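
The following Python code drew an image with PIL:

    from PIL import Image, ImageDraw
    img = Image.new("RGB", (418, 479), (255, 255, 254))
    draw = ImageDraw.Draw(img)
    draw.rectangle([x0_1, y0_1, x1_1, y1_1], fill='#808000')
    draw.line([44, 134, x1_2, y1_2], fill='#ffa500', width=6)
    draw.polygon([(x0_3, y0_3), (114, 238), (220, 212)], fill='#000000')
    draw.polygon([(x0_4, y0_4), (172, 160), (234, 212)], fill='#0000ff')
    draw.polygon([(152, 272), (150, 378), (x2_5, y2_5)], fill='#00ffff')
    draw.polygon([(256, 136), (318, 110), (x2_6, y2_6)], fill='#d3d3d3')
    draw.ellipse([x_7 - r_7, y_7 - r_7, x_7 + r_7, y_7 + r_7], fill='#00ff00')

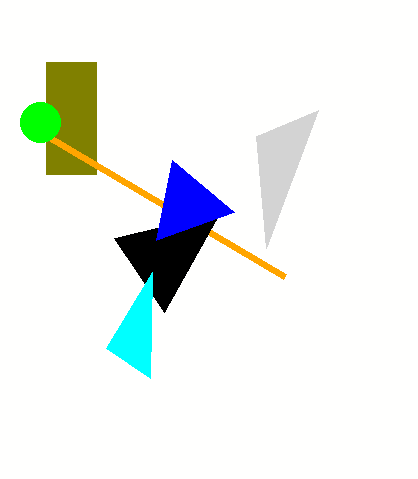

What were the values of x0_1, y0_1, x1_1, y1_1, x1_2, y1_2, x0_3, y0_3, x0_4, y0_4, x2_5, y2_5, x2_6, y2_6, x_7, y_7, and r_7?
x0_1 = 46; y0_1 = 62; x1_1 = 96; y1_1 = 174; x1_2 = 284; y1_2 = 276; x0_3 = 164; y0_3 = 312; x0_4 = 156; y0_4 = 240; x2_5 = 106; y2_5 = 348; x2_6 = 266; y2_6 = 248; x_7 = 40; y_7 = 122; r_7 = 20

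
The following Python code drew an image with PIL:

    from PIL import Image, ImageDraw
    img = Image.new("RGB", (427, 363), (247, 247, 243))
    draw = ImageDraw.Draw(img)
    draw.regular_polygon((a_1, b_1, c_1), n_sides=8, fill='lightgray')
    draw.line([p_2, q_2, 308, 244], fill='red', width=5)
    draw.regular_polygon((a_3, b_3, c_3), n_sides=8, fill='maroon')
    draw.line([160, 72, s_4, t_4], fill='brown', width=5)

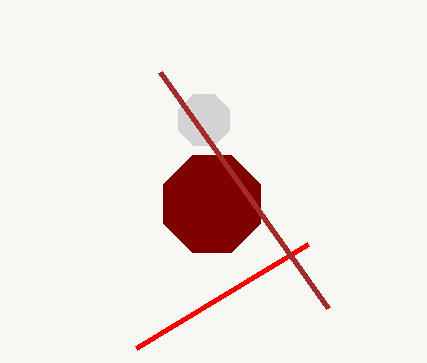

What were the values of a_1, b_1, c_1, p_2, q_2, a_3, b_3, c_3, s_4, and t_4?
a_1 = 204
b_1 = 120
c_1 = 28
p_2 = 136
q_2 = 348
a_3 = 212
b_3 = 204
c_3 = 52
s_4 = 328
t_4 = 308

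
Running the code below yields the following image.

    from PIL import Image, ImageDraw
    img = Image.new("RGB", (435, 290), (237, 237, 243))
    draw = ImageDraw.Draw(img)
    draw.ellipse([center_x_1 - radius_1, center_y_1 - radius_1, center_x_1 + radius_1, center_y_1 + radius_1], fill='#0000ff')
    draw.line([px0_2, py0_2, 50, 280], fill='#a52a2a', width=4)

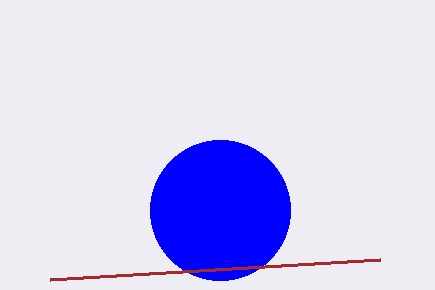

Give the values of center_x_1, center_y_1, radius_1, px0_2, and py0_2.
center_x_1 = 220; center_y_1 = 210; radius_1 = 70; px0_2 = 380; py0_2 = 260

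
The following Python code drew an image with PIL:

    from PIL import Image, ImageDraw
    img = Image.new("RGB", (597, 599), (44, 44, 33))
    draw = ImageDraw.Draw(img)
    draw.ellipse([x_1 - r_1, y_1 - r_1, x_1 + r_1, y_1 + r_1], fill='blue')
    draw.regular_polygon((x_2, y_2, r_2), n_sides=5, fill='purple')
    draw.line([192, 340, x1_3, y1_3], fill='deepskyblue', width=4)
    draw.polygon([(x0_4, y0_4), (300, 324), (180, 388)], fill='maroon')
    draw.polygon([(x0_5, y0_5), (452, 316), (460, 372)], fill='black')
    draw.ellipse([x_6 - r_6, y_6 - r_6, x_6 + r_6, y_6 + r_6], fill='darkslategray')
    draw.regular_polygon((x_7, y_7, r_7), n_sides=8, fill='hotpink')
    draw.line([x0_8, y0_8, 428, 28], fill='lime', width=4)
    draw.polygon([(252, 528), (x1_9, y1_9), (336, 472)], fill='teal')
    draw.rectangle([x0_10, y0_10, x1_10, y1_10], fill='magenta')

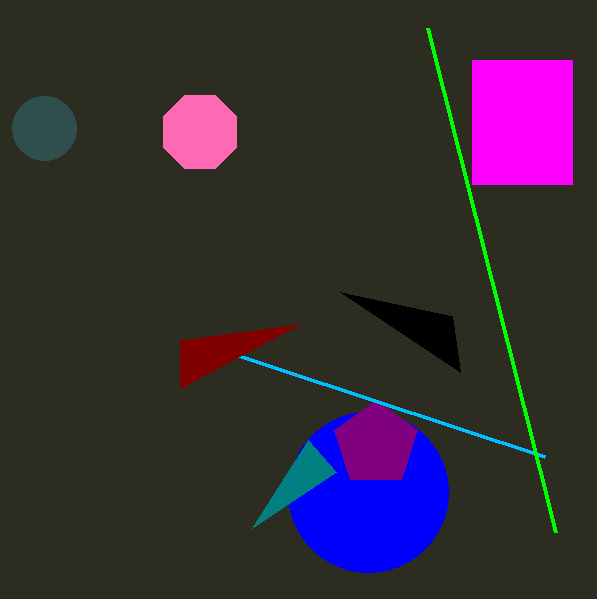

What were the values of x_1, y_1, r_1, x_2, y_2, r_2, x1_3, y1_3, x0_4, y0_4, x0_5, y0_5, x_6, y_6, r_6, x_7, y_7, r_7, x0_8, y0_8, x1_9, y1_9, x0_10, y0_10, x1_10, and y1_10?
x_1 = 368, y_1 = 492, r_1 = 80, x_2 = 376, y_2 = 444, r_2 = 44, x1_3 = 544, y1_3 = 456, x0_4 = 180, y0_4 = 340, x0_5 = 340, y0_5 = 292, x_6 = 44, y_6 = 128, r_6 = 32, x_7 = 200, y_7 = 132, r_7 = 40, x0_8 = 556, y0_8 = 532, x1_9 = 308, y1_9 = 440, x0_10 = 472, y0_10 = 60, x1_10 = 572, y1_10 = 184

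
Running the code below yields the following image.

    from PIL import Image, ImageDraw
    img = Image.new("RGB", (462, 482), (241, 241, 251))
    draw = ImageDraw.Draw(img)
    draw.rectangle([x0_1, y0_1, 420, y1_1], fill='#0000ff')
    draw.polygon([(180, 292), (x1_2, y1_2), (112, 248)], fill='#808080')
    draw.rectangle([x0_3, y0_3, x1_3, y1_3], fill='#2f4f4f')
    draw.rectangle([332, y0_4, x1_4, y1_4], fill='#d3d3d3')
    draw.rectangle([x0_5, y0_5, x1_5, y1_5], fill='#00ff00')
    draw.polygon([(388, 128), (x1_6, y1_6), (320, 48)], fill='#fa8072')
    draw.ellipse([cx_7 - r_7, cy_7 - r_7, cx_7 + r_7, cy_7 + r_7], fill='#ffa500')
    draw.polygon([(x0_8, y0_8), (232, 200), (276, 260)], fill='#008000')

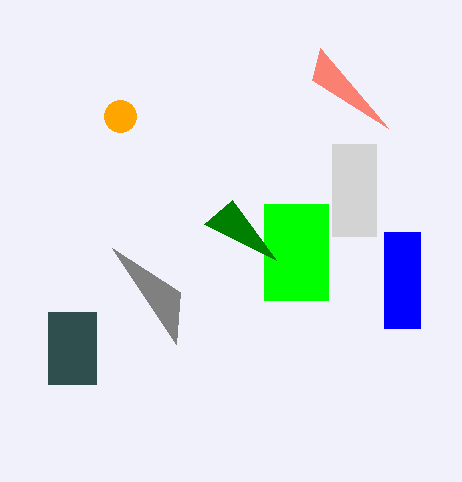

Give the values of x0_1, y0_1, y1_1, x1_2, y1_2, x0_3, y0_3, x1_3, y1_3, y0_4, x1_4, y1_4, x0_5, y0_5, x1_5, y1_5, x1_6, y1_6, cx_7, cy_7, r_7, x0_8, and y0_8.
x0_1 = 384; y0_1 = 232; y1_1 = 328; x1_2 = 176; y1_2 = 344; x0_3 = 48; y0_3 = 312; x1_3 = 96; y1_3 = 384; y0_4 = 144; x1_4 = 376; y1_4 = 236; x0_5 = 264; y0_5 = 204; x1_5 = 328; y1_5 = 300; x1_6 = 312; y1_6 = 80; cx_7 = 120; cy_7 = 116; r_7 = 16; x0_8 = 204; y0_8 = 224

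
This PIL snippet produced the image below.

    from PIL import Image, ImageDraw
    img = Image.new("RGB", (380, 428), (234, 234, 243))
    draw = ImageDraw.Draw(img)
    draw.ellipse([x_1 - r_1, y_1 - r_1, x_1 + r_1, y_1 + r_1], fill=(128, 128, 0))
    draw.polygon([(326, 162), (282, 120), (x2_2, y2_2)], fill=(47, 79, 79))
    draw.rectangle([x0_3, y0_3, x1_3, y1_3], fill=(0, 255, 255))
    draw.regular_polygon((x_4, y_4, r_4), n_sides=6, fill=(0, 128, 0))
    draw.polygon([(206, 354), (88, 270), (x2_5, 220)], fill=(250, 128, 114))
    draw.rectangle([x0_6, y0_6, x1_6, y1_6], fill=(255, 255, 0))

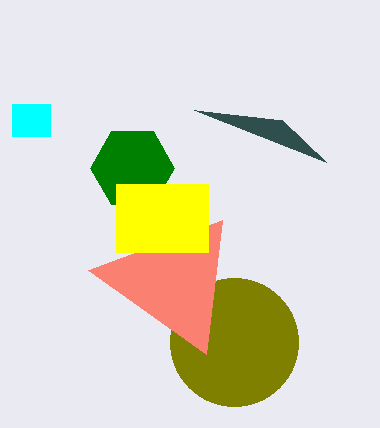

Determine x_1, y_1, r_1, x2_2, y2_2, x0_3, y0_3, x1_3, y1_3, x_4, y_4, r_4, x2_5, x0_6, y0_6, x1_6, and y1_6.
x_1 = 234, y_1 = 342, r_1 = 64, x2_2 = 194, y2_2 = 110, x0_3 = 12, y0_3 = 104, x1_3 = 50, y1_3 = 136, x_4 = 132, y_4 = 168, r_4 = 42, x2_5 = 222, x0_6 = 116, y0_6 = 184, x1_6 = 208, y1_6 = 252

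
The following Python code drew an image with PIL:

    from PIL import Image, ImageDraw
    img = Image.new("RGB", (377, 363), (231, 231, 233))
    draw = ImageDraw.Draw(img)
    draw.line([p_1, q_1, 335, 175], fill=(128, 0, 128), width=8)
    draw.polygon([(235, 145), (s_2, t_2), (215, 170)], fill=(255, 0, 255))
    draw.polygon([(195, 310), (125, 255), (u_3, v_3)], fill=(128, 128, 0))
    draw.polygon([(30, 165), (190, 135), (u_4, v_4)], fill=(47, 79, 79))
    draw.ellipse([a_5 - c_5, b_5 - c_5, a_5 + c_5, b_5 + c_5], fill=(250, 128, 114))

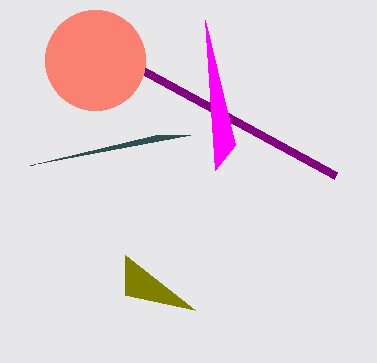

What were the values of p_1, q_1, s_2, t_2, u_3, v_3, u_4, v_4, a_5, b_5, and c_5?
p_1 = 60; q_1 = 25; s_2 = 205; t_2 = 20; u_3 = 125; v_3 = 295; u_4 = 155; v_4 = 135; a_5 = 95; b_5 = 60; c_5 = 50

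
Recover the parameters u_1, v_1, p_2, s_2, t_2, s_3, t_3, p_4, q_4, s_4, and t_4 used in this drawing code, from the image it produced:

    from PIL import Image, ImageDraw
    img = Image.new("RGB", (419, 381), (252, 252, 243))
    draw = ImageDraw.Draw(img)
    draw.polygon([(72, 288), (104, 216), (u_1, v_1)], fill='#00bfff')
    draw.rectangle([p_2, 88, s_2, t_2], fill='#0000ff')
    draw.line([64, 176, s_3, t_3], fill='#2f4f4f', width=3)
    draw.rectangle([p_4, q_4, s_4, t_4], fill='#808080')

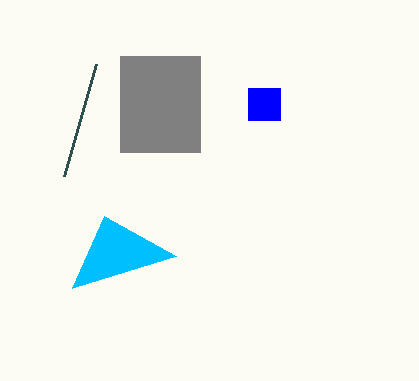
u_1 = 176, v_1 = 256, p_2 = 248, s_2 = 280, t_2 = 120, s_3 = 96, t_3 = 64, p_4 = 120, q_4 = 56, s_4 = 200, t_4 = 152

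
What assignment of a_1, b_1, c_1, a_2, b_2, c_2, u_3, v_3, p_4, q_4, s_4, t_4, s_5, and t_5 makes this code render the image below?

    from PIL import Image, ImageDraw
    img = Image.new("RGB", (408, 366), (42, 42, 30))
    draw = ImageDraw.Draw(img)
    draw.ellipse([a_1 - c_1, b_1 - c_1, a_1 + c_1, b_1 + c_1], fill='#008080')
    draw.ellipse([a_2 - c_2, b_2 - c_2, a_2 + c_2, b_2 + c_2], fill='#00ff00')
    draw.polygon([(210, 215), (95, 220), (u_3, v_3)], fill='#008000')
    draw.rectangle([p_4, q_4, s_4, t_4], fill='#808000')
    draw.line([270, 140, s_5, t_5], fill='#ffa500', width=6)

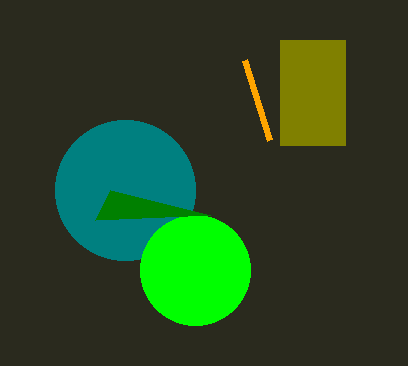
a_1 = 125, b_1 = 190, c_1 = 70, a_2 = 195, b_2 = 270, c_2 = 55, u_3 = 110, v_3 = 190, p_4 = 280, q_4 = 40, s_4 = 345, t_4 = 145, s_5 = 245, t_5 = 60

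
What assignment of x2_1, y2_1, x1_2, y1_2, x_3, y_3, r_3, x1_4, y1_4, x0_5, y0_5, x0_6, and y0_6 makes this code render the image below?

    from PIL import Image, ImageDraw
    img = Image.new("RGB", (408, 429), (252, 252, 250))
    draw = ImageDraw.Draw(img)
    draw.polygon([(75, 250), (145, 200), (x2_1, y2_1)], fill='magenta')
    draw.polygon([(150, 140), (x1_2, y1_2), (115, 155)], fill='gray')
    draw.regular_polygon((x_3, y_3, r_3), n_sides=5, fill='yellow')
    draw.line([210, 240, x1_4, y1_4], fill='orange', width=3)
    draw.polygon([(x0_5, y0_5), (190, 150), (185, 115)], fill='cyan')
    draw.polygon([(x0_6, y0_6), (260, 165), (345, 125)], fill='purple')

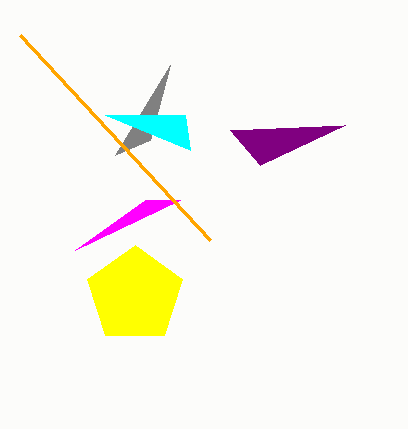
x2_1 = 180, y2_1 = 200, x1_2 = 170, y1_2 = 65, x_3 = 135, y_3 = 295, r_3 = 50, x1_4 = 20, y1_4 = 35, x0_5 = 105, y0_5 = 115, x0_6 = 230, y0_6 = 130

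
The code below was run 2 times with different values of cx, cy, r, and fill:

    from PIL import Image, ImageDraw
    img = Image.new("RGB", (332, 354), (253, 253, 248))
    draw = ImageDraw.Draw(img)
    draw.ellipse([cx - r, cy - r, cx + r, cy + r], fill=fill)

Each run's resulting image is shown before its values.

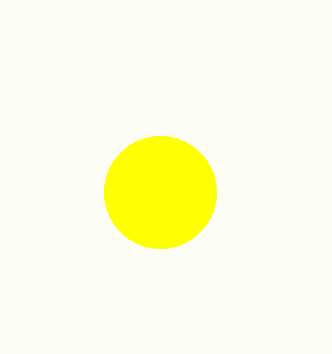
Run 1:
cx = 160; cy = 192; r = 56; fill = 'yellow'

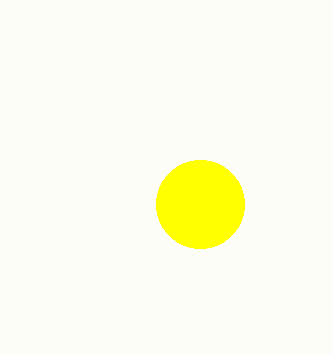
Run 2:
cx = 200; cy = 204; r = 44; fill = 'yellow'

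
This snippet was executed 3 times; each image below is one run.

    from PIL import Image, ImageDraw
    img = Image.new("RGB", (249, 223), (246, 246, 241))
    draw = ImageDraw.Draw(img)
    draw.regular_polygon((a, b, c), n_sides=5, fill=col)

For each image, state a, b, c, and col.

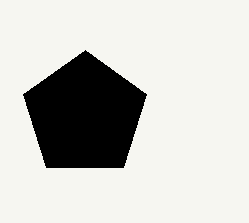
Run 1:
a = 85, b = 115, c = 65, col = 'black'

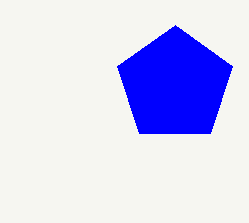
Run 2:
a = 175, b = 85, c = 60, col = 'blue'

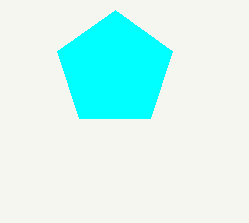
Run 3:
a = 115
b = 70
c = 60
col = 'cyan'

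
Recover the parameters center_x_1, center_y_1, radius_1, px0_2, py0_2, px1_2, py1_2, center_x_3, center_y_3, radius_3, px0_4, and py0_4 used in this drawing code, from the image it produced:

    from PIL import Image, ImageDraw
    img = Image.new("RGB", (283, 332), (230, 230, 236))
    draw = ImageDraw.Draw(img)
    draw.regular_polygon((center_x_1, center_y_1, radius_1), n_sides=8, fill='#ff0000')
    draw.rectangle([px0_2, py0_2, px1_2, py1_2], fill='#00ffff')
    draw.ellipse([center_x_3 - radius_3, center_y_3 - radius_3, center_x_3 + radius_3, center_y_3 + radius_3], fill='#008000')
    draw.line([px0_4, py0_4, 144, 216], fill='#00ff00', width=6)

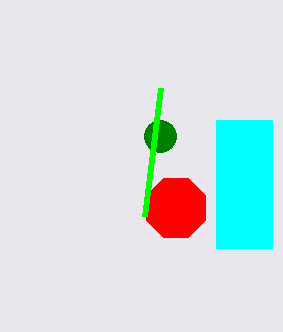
center_x_1 = 176; center_y_1 = 208; radius_1 = 32; px0_2 = 216; py0_2 = 120; px1_2 = 272; py1_2 = 248; center_x_3 = 160; center_y_3 = 136; radius_3 = 16; px0_4 = 160; py0_4 = 88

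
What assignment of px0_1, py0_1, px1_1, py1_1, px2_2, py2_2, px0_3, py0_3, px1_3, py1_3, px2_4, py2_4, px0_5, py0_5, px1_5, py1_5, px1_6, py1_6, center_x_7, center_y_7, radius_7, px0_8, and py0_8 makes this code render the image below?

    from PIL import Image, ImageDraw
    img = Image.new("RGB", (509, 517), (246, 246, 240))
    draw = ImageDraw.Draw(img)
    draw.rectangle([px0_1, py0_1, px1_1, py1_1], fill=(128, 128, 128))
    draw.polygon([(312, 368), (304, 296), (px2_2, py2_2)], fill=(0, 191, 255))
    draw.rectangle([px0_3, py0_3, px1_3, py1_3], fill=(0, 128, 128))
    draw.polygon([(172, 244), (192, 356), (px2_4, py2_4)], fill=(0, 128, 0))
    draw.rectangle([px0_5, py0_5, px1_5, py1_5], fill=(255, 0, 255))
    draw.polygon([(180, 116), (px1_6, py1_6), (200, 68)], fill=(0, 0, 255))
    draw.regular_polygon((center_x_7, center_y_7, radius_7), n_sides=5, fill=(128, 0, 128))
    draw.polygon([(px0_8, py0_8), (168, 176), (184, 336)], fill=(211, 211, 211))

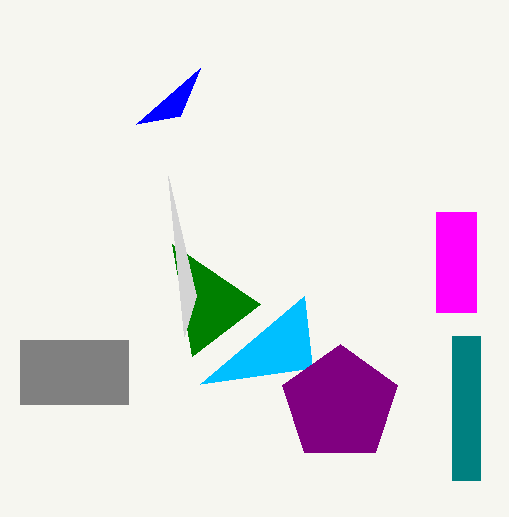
px0_1 = 20; py0_1 = 340; px1_1 = 128; py1_1 = 404; px2_2 = 200; py2_2 = 384; px0_3 = 452; py0_3 = 336; px1_3 = 480; py1_3 = 480; px2_4 = 260; py2_4 = 304; px0_5 = 436; py0_5 = 212; px1_5 = 476; py1_5 = 312; px1_6 = 136; py1_6 = 124; center_x_7 = 340; center_y_7 = 404; radius_7 = 60; px0_8 = 196; py0_8 = 296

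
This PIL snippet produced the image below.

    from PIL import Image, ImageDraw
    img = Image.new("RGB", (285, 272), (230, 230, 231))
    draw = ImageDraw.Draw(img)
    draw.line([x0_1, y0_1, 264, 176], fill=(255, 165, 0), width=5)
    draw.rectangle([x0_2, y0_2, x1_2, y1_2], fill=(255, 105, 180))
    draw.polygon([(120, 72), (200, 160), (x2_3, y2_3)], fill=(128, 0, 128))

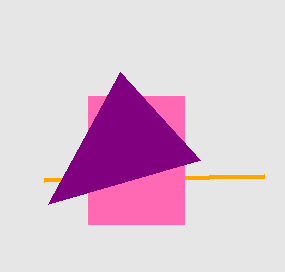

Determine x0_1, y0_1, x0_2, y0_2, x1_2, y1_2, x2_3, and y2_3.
x0_1 = 44
y0_1 = 180
x0_2 = 88
y0_2 = 96
x1_2 = 184
y1_2 = 224
x2_3 = 48
y2_3 = 204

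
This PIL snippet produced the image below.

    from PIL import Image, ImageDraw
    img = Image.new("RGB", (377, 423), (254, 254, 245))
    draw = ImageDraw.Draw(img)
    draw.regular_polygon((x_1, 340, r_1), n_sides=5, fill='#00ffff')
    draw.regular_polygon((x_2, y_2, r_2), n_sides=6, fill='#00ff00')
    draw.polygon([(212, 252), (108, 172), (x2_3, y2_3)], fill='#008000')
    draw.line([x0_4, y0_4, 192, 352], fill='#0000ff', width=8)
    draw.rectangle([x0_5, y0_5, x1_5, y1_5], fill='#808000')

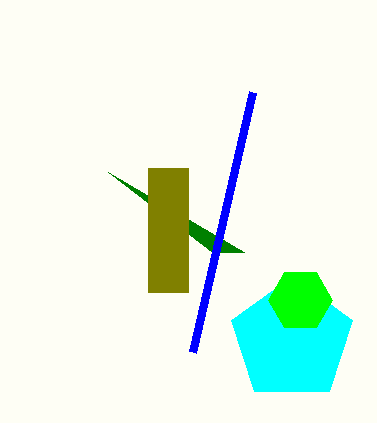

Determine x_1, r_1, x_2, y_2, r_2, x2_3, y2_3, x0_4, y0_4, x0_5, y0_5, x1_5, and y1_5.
x_1 = 292, r_1 = 64, x_2 = 300, y_2 = 300, r_2 = 32, x2_3 = 244, y2_3 = 252, x0_4 = 252, y0_4 = 92, x0_5 = 148, y0_5 = 168, x1_5 = 188, y1_5 = 292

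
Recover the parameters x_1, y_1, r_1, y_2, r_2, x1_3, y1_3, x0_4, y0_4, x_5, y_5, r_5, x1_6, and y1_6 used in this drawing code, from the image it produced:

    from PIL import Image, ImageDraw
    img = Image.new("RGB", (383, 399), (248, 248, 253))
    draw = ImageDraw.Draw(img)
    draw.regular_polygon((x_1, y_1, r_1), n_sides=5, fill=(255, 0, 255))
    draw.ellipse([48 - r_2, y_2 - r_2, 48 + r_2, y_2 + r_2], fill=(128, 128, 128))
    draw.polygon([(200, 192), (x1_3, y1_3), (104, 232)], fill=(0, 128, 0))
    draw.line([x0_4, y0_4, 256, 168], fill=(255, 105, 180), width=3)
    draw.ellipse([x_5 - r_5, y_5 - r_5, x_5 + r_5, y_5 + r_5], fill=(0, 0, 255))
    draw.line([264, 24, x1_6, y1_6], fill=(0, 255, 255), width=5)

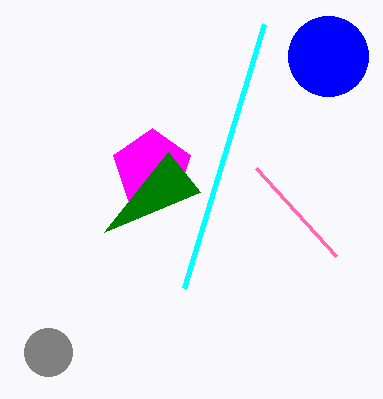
x_1 = 152, y_1 = 168, r_1 = 40, y_2 = 352, r_2 = 24, x1_3 = 168, y1_3 = 152, x0_4 = 336, y0_4 = 256, x_5 = 328, y_5 = 56, r_5 = 40, x1_6 = 184, y1_6 = 288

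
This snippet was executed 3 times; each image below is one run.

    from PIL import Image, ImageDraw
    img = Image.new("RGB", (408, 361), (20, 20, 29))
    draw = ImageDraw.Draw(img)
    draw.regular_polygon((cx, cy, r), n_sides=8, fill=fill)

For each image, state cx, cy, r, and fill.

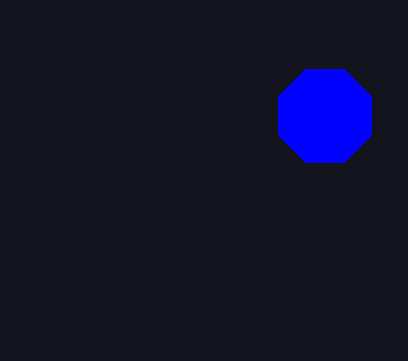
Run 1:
cx = 325; cy = 116; r = 50; fill = 'blue'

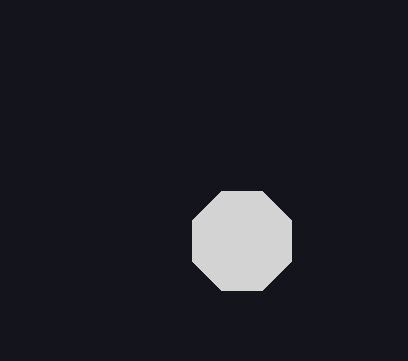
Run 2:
cx = 242
cy = 241
r = 54
fill = 'lightgray'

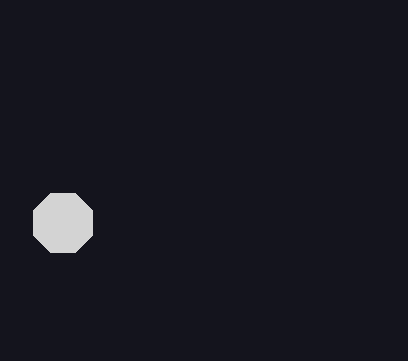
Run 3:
cx = 63; cy = 223; r = 32; fill = 'lightgray'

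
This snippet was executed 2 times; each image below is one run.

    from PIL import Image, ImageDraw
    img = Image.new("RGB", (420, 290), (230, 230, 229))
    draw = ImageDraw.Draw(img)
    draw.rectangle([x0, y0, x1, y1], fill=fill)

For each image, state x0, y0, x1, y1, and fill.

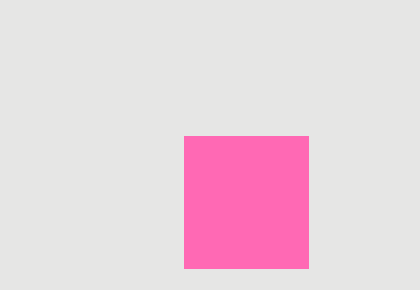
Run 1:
x0 = 184, y0 = 136, x1 = 308, y1 = 268, fill = 'hotpink'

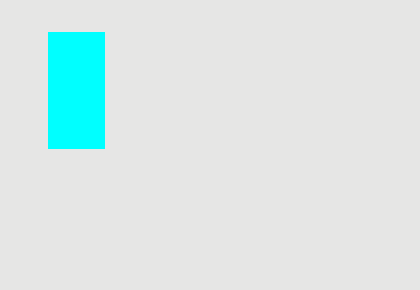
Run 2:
x0 = 48; y0 = 32; x1 = 104; y1 = 148; fill = 'cyan'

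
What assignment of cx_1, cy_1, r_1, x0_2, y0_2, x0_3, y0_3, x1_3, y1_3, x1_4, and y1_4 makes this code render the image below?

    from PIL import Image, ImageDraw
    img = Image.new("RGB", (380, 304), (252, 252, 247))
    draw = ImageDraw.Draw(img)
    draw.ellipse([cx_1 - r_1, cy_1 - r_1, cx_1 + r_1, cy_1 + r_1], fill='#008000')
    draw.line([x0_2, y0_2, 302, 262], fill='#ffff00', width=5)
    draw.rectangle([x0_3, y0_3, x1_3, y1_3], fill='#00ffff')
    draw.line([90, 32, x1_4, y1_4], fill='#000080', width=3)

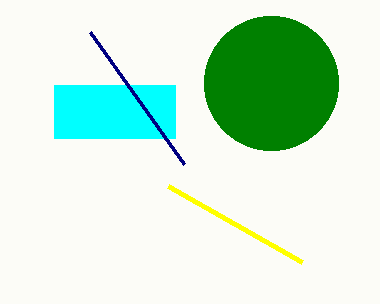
cx_1 = 271; cy_1 = 83; r_1 = 67; x0_2 = 168; y0_2 = 186; x0_3 = 54; y0_3 = 85; x1_3 = 175; y1_3 = 138; x1_4 = 184; y1_4 = 164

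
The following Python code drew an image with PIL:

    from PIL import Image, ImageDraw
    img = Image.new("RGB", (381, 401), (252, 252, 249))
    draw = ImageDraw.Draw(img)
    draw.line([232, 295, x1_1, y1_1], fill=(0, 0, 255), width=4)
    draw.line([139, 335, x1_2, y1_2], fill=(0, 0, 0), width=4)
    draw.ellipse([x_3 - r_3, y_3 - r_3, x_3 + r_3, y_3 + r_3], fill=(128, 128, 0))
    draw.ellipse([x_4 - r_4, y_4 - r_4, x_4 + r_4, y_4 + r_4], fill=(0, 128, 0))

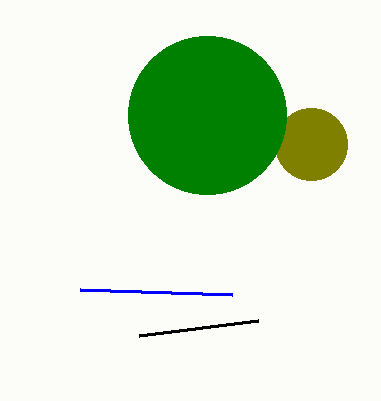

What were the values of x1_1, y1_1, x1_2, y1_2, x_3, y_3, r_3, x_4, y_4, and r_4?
x1_1 = 80, y1_1 = 290, x1_2 = 258, y1_2 = 320, x_3 = 311, y_3 = 144, r_3 = 36, x_4 = 207, y_4 = 115, r_4 = 79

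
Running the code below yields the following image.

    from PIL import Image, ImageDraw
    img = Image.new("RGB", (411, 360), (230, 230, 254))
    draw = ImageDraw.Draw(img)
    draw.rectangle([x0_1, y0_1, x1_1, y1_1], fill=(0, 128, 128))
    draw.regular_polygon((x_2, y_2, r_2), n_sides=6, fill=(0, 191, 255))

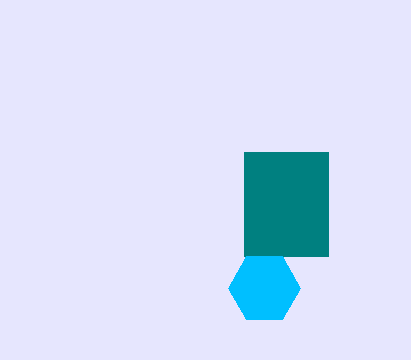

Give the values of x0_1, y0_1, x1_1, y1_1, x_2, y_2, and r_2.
x0_1 = 244; y0_1 = 152; x1_1 = 328; y1_1 = 256; x_2 = 264; y_2 = 288; r_2 = 36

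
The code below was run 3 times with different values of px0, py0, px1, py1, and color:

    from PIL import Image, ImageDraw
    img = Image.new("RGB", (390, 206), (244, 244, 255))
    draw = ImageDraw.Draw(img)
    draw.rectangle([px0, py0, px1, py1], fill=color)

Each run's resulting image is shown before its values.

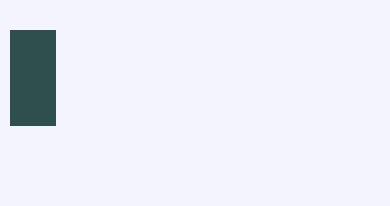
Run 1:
px0 = 10, py0 = 30, px1 = 55, py1 = 125, color = 'darkslategray'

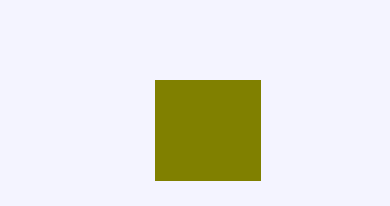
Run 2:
px0 = 155, py0 = 80, px1 = 260, py1 = 180, color = 'olive'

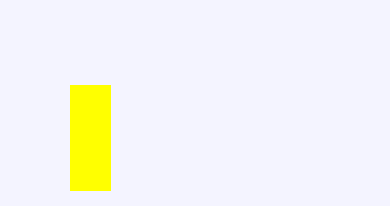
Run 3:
px0 = 70; py0 = 85; px1 = 110; py1 = 190; color = 'yellow'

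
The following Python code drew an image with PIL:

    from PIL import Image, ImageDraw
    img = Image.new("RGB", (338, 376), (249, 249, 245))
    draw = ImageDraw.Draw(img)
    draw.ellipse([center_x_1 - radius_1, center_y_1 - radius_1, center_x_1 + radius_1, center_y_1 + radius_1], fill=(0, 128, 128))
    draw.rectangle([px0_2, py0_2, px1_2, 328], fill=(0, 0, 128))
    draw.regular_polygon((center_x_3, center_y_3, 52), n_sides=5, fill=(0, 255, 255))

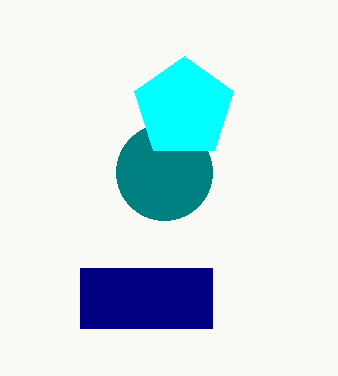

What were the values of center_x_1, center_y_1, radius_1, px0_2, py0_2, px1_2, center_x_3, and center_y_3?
center_x_1 = 164, center_y_1 = 172, radius_1 = 48, px0_2 = 80, py0_2 = 268, px1_2 = 212, center_x_3 = 184, center_y_3 = 108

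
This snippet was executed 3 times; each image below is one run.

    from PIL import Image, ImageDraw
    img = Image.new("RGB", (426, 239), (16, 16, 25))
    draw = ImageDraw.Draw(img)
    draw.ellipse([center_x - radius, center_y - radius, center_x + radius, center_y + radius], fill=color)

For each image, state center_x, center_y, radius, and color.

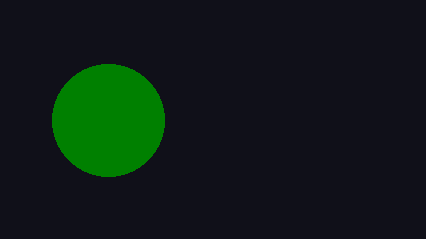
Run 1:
center_x = 108
center_y = 120
radius = 56
color = 'green'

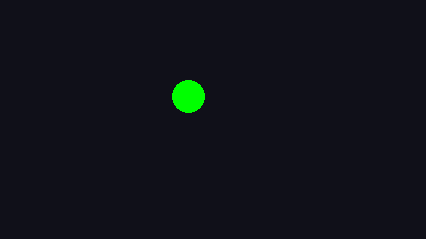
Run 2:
center_x = 188, center_y = 96, radius = 16, color = 'lime'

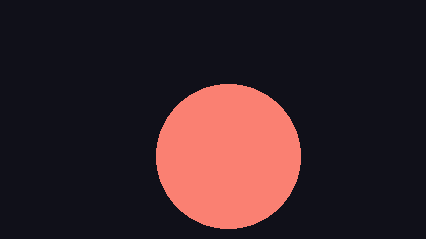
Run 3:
center_x = 228; center_y = 156; radius = 72; color = 'salmon'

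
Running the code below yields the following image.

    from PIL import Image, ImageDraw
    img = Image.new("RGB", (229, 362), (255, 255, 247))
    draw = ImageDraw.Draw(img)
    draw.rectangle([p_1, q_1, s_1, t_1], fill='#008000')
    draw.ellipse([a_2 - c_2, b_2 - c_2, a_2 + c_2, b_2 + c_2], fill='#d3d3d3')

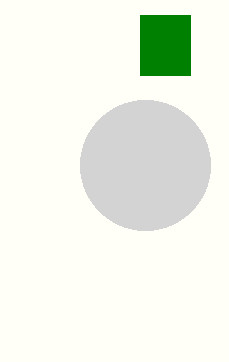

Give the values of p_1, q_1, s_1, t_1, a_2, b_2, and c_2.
p_1 = 140, q_1 = 15, s_1 = 190, t_1 = 75, a_2 = 145, b_2 = 165, c_2 = 65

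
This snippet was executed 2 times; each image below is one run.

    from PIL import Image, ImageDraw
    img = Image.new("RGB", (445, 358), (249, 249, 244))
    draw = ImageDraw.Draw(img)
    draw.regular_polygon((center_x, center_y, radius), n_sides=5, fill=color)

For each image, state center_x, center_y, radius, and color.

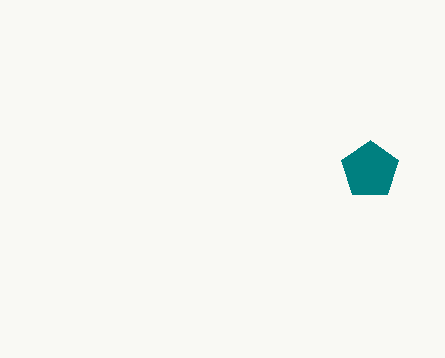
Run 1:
center_x = 370
center_y = 170
radius = 30
color = 'teal'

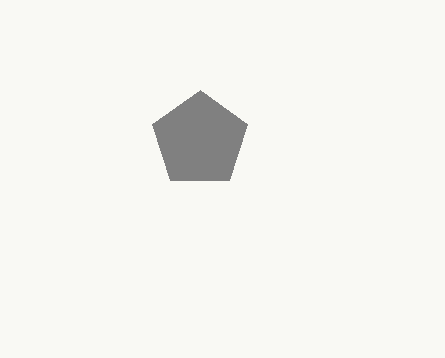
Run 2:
center_x = 200
center_y = 140
radius = 50
color = 'gray'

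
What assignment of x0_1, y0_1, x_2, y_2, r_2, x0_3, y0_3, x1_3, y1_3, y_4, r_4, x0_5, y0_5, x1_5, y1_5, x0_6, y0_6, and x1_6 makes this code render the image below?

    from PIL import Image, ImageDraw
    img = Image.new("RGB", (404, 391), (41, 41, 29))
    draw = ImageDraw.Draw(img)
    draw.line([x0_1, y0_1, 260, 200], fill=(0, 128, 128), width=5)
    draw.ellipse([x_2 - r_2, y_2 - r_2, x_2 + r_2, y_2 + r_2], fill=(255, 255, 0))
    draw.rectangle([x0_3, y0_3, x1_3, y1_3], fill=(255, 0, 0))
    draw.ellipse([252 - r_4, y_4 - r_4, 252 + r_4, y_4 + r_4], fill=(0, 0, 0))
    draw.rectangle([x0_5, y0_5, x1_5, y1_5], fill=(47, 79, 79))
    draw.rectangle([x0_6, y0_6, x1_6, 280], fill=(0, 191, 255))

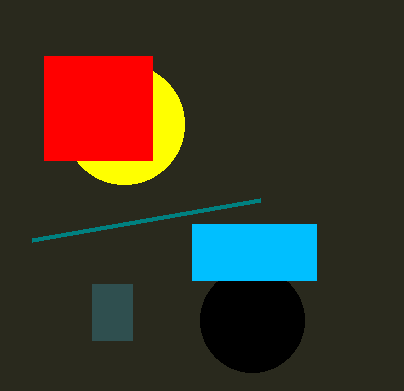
x0_1 = 32; y0_1 = 240; x_2 = 124; y_2 = 124; r_2 = 60; x0_3 = 44; y0_3 = 56; x1_3 = 152; y1_3 = 160; y_4 = 320; r_4 = 52; x0_5 = 92; y0_5 = 284; x1_5 = 132; y1_5 = 340; x0_6 = 192; y0_6 = 224; x1_6 = 316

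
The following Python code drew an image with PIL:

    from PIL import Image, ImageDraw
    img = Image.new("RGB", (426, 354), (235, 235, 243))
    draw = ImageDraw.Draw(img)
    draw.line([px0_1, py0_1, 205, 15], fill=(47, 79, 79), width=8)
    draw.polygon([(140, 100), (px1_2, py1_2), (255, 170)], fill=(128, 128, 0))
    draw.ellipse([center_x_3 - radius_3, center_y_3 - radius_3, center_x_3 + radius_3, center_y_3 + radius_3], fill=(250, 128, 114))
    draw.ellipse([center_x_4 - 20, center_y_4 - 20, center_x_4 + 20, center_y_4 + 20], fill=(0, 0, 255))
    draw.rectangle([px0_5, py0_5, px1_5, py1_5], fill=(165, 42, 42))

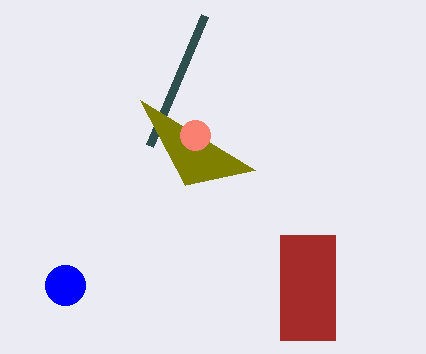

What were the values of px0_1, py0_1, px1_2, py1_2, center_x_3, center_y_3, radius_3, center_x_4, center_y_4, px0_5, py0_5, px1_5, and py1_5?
px0_1 = 150; py0_1 = 145; px1_2 = 185; py1_2 = 185; center_x_3 = 195; center_y_3 = 135; radius_3 = 15; center_x_4 = 65; center_y_4 = 285; px0_5 = 280; py0_5 = 235; px1_5 = 335; py1_5 = 340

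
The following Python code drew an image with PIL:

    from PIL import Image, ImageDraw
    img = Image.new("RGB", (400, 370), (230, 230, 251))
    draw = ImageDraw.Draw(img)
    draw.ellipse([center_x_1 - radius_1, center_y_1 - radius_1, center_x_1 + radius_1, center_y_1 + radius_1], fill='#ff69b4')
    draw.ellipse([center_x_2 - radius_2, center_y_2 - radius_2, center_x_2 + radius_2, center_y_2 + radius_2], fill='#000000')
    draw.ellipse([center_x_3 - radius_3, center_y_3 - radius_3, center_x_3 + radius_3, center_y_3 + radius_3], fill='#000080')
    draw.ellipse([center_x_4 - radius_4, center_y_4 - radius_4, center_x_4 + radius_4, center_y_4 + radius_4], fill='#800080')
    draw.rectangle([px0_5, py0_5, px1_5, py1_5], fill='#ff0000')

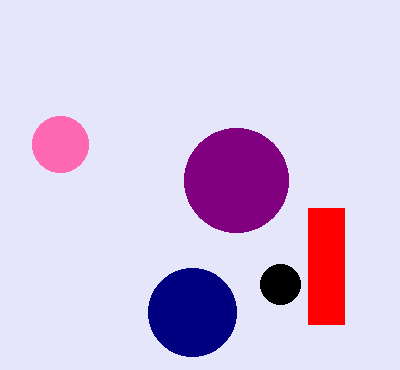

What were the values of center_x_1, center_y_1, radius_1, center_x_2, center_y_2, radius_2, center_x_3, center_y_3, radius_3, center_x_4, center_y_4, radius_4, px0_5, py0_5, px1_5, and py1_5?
center_x_1 = 60
center_y_1 = 144
radius_1 = 28
center_x_2 = 280
center_y_2 = 284
radius_2 = 20
center_x_3 = 192
center_y_3 = 312
radius_3 = 44
center_x_4 = 236
center_y_4 = 180
radius_4 = 52
px0_5 = 308
py0_5 = 208
px1_5 = 344
py1_5 = 324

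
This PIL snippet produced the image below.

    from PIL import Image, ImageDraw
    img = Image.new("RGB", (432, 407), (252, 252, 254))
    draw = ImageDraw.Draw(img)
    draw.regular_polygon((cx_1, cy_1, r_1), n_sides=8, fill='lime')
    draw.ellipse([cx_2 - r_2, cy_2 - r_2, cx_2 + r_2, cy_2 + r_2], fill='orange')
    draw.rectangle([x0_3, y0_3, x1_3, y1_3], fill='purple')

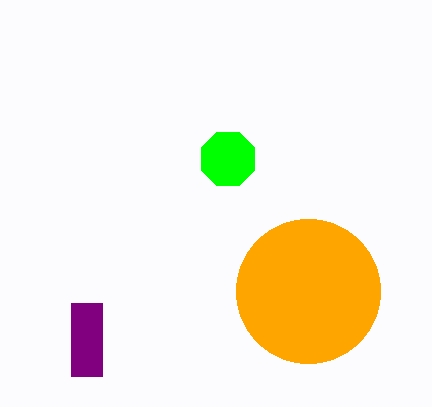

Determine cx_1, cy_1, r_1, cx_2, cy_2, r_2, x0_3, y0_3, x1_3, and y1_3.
cx_1 = 228, cy_1 = 159, r_1 = 29, cx_2 = 308, cy_2 = 291, r_2 = 72, x0_3 = 71, y0_3 = 303, x1_3 = 102, y1_3 = 376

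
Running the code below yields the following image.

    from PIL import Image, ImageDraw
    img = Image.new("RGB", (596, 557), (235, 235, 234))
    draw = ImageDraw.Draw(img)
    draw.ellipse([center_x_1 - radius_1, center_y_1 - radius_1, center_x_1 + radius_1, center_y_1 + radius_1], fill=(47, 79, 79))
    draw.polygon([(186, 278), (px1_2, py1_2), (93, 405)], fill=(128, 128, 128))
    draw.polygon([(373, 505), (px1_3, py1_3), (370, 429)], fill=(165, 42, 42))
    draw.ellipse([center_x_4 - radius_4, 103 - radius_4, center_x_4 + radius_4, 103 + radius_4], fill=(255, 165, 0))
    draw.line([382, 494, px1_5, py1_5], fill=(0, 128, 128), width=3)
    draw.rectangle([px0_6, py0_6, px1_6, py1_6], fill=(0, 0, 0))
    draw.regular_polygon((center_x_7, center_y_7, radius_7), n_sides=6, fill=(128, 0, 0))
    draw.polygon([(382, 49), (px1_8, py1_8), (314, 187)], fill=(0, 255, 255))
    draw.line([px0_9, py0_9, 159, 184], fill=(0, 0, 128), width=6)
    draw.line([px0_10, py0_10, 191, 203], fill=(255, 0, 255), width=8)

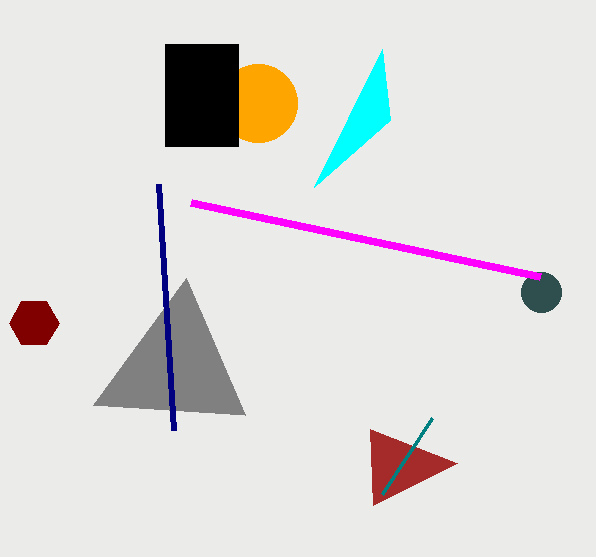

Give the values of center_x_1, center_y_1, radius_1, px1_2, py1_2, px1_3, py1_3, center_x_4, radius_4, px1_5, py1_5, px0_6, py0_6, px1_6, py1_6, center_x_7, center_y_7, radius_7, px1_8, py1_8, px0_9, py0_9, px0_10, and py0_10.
center_x_1 = 541
center_y_1 = 292
radius_1 = 20
px1_2 = 245
py1_2 = 415
px1_3 = 457
py1_3 = 463
center_x_4 = 258
radius_4 = 39
px1_5 = 432
py1_5 = 418
px0_6 = 165
py0_6 = 44
px1_6 = 238
py1_6 = 146
center_x_7 = 34
center_y_7 = 323
radius_7 = 25
px1_8 = 390
py1_8 = 120
px0_9 = 174
py0_9 = 430
px0_10 = 540
py0_10 = 277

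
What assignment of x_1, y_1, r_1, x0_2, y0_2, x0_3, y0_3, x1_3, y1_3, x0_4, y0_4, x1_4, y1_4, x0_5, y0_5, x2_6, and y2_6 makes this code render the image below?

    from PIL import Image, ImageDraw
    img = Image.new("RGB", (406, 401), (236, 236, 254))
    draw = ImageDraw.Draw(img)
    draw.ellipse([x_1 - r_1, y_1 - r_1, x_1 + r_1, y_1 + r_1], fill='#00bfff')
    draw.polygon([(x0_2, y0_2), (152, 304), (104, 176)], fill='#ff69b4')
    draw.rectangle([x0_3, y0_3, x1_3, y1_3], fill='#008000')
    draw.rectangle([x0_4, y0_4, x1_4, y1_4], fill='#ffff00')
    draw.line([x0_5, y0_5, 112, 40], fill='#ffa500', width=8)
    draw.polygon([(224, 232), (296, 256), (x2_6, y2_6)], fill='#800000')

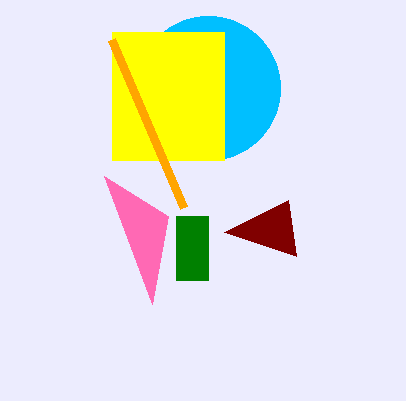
x_1 = 208; y_1 = 88; r_1 = 72; x0_2 = 168; y0_2 = 216; x0_3 = 176; y0_3 = 216; x1_3 = 208; y1_3 = 280; x0_4 = 112; y0_4 = 32; x1_4 = 224; y1_4 = 160; x0_5 = 184; y0_5 = 208; x2_6 = 288; y2_6 = 200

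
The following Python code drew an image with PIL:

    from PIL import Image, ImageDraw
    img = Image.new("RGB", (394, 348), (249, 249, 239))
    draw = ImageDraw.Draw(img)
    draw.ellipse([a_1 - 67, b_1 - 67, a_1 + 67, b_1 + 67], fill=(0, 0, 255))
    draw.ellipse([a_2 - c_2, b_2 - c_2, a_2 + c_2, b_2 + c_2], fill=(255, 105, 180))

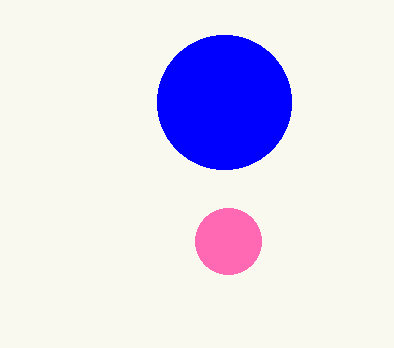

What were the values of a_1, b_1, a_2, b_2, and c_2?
a_1 = 224, b_1 = 102, a_2 = 228, b_2 = 241, c_2 = 33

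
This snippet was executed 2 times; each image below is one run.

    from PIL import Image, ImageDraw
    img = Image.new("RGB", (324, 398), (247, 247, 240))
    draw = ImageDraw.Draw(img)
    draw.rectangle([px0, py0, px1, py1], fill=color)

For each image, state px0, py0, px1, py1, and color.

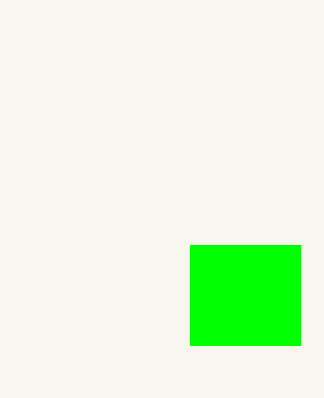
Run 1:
px0 = 190, py0 = 245, px1 = 300, py1 = 345, color = 'lime'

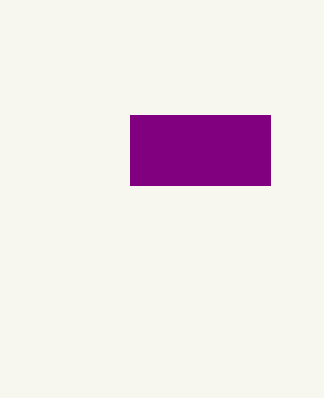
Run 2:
px0 = 130, py0 = 115, px1 = 270, py1 = 185, color = 'purple'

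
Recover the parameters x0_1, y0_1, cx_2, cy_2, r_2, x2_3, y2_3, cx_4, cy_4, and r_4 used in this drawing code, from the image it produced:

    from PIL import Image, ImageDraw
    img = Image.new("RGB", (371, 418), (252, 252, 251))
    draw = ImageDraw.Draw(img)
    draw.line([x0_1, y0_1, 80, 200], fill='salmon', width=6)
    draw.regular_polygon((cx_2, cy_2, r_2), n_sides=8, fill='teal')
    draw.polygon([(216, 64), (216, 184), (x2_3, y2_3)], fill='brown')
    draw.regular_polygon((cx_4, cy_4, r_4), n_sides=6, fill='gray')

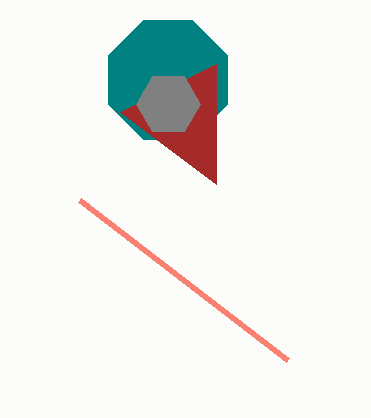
x0_1 = 288, y0_1 = 360, cx_2 = 168, cy_2 = 80, r_2 = 64, x2_3 = 120, y2_3 = 112, cx_4 = 168, cy_4 = 104, r_4 = 32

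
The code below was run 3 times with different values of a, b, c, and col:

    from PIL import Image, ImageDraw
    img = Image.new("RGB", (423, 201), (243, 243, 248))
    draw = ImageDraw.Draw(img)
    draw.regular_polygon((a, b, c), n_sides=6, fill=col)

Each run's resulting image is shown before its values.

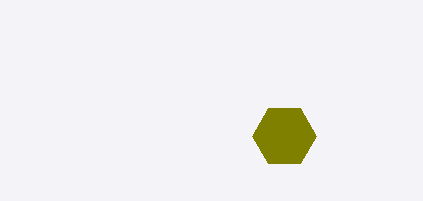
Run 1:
a = 284
b = 136
c = 32
col = 'olive'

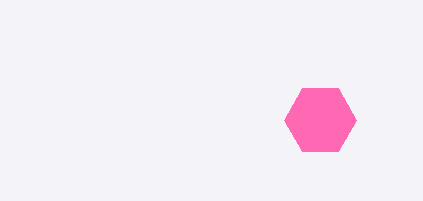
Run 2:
a = 320
b = 120
c = 36
col = 'hotpink'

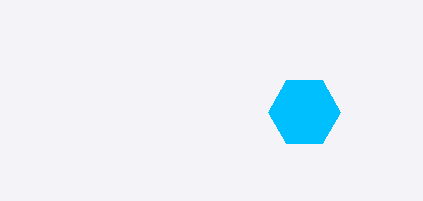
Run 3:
a = 304; b = 112; c = 36; col = 'deepskyblue'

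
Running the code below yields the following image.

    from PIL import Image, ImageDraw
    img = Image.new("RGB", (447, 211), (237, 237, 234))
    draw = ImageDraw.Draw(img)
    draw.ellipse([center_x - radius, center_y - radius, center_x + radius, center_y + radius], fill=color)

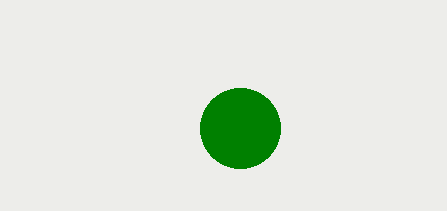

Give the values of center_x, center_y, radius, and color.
center_x = 240
center_y = 128
radius = 40
color = 'green'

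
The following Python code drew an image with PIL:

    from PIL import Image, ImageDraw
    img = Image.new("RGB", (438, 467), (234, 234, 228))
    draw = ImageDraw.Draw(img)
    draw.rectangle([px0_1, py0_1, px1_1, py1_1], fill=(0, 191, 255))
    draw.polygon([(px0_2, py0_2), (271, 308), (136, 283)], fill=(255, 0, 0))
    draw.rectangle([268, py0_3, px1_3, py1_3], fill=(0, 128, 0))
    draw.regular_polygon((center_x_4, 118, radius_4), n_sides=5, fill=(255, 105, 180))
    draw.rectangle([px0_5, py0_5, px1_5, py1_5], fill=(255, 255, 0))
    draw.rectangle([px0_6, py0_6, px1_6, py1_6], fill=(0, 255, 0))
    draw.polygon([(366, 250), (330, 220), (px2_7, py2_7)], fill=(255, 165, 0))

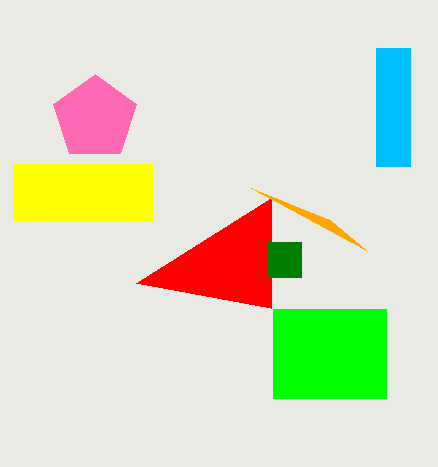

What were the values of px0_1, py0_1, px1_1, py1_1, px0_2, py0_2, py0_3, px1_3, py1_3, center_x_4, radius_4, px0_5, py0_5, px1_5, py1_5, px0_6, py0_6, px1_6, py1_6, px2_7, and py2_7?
px0_1 = 376, py0_1 = 48, px1_1 = 410, py1_1 = 166, px0_2 = 271, py0_2 = 198, py0_3 = 242, px1_3 = 301, py1_3 = 277, center_x_4 = 95, radius_4 = 44, px0_5 = 13, py0_5 = 164, px1_5 = 152, py1_5 = 220, px0_6 = 273, py0_6 = 309, px1_6 = 386, py1_6 = 398, px2_7 = 251, py2_7 = 188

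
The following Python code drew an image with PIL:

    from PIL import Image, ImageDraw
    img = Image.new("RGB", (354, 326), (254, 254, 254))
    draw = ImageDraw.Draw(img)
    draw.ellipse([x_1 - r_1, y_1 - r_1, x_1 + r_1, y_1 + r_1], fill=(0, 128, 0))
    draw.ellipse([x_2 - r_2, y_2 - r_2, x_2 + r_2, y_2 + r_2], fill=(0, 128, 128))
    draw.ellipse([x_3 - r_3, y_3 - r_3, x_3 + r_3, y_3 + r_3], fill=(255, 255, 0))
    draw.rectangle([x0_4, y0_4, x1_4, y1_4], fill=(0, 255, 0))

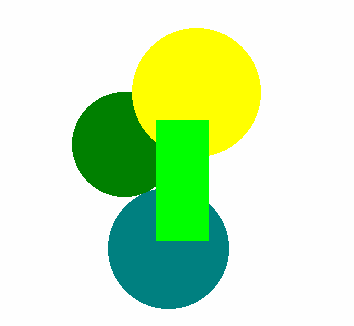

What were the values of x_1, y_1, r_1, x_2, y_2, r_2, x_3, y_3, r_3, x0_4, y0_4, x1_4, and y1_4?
x_1 = 124
y_1 = 144
r_1 = 52
x_2 = 168
y_2 = 248
r_2 = 60
x_3 = 196
y_3 = 92
r_3 = 64
x0_4 = 156
y0_4 = 120
x1_4 = 208
y1_4 = 240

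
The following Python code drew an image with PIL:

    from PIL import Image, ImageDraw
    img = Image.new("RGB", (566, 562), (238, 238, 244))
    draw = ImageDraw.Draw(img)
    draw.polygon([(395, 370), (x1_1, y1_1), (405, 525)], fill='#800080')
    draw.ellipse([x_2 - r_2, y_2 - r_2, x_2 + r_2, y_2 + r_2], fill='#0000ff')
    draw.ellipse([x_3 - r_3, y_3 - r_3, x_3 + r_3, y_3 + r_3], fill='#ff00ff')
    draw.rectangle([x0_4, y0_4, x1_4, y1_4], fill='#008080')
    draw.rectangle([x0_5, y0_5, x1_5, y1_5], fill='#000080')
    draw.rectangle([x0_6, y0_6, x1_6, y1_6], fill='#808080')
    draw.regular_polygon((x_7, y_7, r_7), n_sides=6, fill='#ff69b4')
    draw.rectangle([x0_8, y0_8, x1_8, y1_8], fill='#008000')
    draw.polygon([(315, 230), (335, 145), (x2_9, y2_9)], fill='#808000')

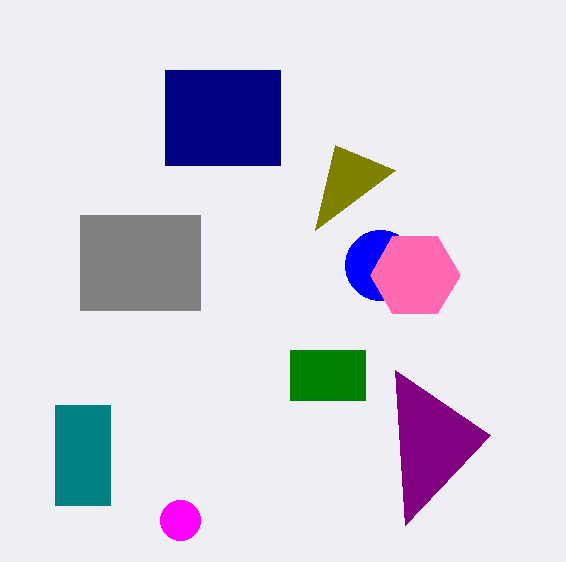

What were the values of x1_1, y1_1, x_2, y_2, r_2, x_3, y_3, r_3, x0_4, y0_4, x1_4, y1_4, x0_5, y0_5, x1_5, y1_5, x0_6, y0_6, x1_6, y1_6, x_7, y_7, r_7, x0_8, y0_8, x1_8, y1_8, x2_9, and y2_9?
x1_1 = 490; y1_1 = 435; x_2 = 380; y_2 = 265; r_2 = 35; x_3 = 180; y_3 = 520; r_3 = 20; x0_4 = 55; y0_4 = 405; x1_4 = 110; y1_4 = 505; x0_5 = 165; y0_5 = 70; x1_5 = 280; y1_5 = 165; x0_6 = 80; y0_6 = 215; x1_6 = 200; y1_6 = 310; x_7 = 415; y_7 = 275; r_7 = 45; x0_8 = 290; y0_8 = 350; x1_8 = 365; y1_8 = 400; x2_9 = 395; y2_9 = 170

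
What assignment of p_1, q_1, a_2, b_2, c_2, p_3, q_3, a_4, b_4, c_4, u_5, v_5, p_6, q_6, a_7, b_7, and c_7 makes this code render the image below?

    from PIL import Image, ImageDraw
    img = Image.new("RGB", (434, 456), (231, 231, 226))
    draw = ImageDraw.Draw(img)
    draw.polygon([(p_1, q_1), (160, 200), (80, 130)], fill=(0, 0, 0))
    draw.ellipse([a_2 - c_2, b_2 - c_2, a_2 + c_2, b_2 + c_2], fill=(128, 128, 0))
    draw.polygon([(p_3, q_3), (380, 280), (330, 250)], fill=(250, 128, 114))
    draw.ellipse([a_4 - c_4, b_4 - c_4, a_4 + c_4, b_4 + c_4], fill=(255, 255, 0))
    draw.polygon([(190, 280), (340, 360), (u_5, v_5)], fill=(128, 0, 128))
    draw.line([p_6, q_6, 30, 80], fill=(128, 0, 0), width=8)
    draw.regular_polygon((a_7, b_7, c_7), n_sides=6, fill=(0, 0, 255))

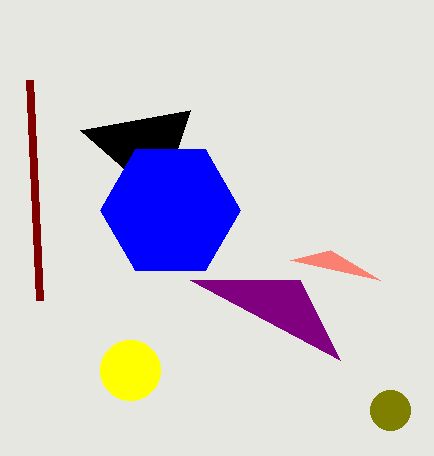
p_1 = 190, q_1 = 110, a_2 = 390, b_2 = 410, c_2 = 20, p_3 = 290, q_3 = 260, a_4 = 130, b_4 = 370, c_4 = 30, u_5 = 300, v_5 = 280, p_6 = 40, q_6 = 300, a_7 = 170, b_7 = 210, c_7 = 70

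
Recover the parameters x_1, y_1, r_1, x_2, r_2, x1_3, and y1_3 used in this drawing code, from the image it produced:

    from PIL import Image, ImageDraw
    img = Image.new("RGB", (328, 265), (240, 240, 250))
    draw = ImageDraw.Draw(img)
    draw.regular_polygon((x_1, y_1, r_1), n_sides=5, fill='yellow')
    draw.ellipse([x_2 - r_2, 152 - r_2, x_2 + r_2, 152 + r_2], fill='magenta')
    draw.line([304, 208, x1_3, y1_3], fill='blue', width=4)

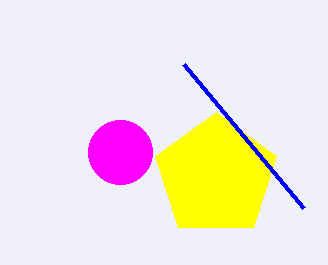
x_1 = 216; y_1 = 176; r_1 = 64; x_2 = 120; r_2 = 32; x1_3 = 184; y1_3 = 64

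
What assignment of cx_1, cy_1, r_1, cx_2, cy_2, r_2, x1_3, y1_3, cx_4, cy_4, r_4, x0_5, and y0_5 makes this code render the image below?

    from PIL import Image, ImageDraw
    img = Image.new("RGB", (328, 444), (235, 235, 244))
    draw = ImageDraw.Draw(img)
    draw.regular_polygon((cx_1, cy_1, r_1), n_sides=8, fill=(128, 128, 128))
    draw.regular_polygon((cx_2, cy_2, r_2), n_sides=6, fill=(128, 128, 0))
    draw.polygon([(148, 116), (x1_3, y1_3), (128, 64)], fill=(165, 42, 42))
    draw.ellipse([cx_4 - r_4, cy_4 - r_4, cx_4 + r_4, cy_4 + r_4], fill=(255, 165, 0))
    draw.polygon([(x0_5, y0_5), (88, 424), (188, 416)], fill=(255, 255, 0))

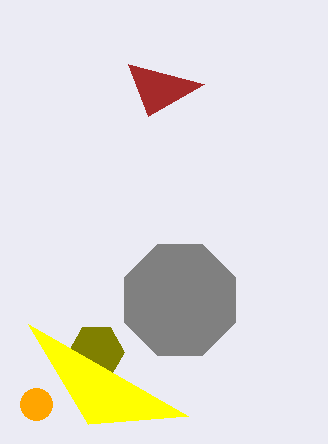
cx_1 = 180; cy_1 = 300; r_1 = 60; cx_2 = 96; cy_2 = 352; r_2 = 28; x1_3 = 204; y1_3 = 84; cx_4 = 36; cy_4 = 404; r_4 = 16; x0_5 = 28; y0_5 = 324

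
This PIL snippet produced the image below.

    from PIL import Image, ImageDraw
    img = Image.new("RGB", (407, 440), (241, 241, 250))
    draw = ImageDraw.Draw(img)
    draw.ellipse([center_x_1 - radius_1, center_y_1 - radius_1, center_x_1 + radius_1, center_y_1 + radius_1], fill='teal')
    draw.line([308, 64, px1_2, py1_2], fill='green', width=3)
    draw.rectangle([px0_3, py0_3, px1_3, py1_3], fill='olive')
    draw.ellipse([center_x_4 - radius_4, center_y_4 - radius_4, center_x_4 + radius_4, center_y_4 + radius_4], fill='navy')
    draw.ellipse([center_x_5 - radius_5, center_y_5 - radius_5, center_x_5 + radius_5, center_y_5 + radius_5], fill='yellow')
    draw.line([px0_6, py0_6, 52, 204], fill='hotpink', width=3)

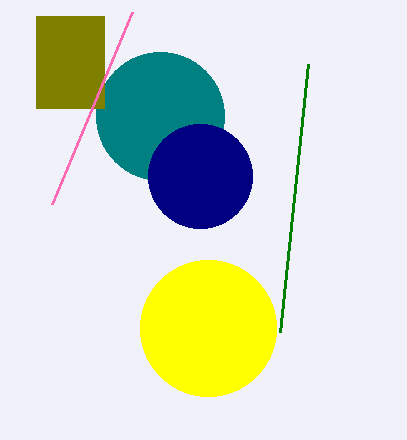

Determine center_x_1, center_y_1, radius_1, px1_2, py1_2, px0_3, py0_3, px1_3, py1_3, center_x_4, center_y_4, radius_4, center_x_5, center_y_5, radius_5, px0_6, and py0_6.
center_x_1 = 160; center_y_1 = 116; radius_1 = 64; px1_2 = 280; py1_2 = 332; px0_3 = 36; py0_3 = 16; px1_3 = 104; py1_3 = 108; center_x_4 = 200; center_y_4 = 176; radius_4 = 52; center_x_5 = 208; center_y_5 = 328; radius_5 = 68; px0_6 = 132; py0_6 = 12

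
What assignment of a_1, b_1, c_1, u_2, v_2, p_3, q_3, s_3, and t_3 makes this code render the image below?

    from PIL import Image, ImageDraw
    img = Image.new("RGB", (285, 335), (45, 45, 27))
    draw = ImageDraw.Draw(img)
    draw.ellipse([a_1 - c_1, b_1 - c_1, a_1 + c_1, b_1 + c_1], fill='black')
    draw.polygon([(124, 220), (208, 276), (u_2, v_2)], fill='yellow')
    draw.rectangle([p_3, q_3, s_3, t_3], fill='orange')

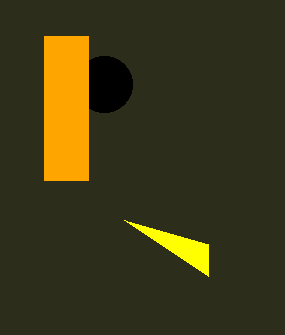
a_1 = 104, b_1 = 84, c_1 = 28, u_2 = 208, v_2 = 244, p_3 = 44, q_3 = 36, s_3 = 88, t_3 = 180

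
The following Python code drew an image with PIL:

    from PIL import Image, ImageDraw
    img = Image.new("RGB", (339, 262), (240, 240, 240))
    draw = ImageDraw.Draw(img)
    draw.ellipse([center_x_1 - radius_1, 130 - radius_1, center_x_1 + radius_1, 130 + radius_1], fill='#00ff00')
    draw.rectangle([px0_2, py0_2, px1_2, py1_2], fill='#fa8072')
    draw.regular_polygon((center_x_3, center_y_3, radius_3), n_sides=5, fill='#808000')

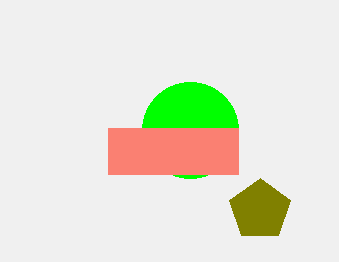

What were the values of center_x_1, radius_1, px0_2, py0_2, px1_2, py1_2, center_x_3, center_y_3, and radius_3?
center_x_1 = 190, radius_1 = 48, px0_2 = 108, py0_2 = 128, px1_2 = 238, py1_2 = 174, center_x_3 = 260, center_y_3 = 210, radius_3 = 32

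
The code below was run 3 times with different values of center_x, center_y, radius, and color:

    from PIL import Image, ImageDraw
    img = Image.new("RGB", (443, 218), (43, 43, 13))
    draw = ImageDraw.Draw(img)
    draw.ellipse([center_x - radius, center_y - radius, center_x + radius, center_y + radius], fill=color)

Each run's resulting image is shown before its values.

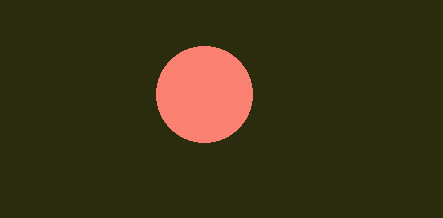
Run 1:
center_x = 204; center_y = 94; radius = 48; color = 'salmon'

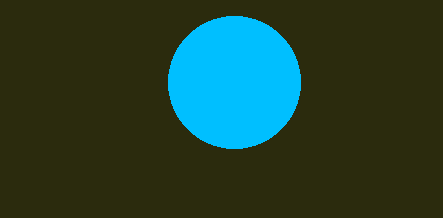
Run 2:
center_x = 234
center_y = 82
radius = 66
color = 'deepskyblue'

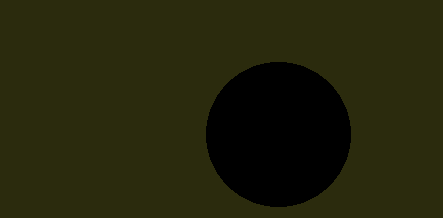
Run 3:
center_x = 278; center_y = 134; radius = 72; color = 'black'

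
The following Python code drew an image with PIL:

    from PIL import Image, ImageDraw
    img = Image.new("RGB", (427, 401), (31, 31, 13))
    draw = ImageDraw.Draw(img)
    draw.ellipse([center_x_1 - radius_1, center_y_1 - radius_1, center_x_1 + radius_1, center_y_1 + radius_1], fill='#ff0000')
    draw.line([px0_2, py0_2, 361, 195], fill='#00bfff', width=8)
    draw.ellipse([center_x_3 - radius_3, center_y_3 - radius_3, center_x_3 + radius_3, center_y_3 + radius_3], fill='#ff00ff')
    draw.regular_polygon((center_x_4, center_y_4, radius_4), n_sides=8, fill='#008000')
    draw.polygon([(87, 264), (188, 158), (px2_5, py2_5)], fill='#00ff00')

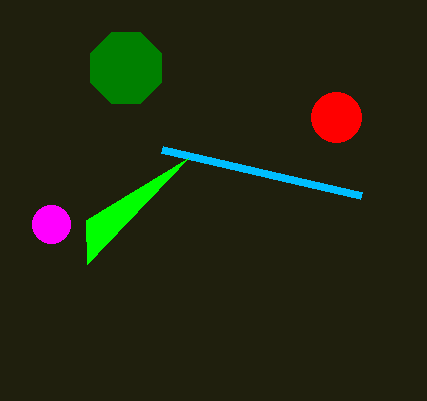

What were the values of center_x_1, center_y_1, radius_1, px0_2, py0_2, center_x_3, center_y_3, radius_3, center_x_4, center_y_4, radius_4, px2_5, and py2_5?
center_x_1 = 336
center_y_1 = 117
radius_1 = 25
px0_2 = 162
py0_2 = 149
center_x_3 = 51
center_y_3 = 224
radius_3 = 19
center_x_4 = 126
center_y_4 = 68
radius_4 = 38
px2_5 = 86
py2_5 = 220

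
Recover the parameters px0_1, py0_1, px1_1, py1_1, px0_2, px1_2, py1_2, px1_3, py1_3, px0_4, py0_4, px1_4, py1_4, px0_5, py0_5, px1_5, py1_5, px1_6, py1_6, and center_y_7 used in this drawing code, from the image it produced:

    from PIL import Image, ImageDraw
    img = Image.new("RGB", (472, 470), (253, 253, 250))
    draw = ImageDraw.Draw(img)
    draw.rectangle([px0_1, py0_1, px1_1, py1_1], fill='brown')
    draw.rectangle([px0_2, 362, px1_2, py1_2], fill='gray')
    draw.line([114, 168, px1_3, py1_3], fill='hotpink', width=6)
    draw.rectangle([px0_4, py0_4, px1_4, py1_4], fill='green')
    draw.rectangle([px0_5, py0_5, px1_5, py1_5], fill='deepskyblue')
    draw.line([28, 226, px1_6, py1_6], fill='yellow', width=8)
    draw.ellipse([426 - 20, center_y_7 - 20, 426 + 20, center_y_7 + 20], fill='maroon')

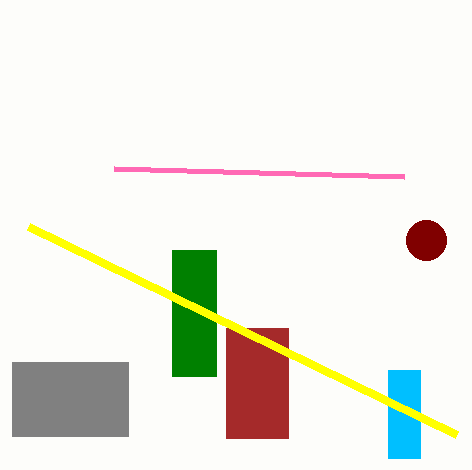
px0_1 = 226, py0_1 = 328, px1_1 = 288, py1_1 = 438, px0_2 = 12, px1_2 = 128, py1_2 = 436, px1_3 = 404, py1_3 = 176, px0_4 = 172, py0_4 = 250, px1_4 = 216, py1_4 = 376, px0_5 = 388, py0_5 = 370, px1_5 = 420, py1_5 = 458, px1_6 = 456, py1_6 = 434, center_y_7 = 240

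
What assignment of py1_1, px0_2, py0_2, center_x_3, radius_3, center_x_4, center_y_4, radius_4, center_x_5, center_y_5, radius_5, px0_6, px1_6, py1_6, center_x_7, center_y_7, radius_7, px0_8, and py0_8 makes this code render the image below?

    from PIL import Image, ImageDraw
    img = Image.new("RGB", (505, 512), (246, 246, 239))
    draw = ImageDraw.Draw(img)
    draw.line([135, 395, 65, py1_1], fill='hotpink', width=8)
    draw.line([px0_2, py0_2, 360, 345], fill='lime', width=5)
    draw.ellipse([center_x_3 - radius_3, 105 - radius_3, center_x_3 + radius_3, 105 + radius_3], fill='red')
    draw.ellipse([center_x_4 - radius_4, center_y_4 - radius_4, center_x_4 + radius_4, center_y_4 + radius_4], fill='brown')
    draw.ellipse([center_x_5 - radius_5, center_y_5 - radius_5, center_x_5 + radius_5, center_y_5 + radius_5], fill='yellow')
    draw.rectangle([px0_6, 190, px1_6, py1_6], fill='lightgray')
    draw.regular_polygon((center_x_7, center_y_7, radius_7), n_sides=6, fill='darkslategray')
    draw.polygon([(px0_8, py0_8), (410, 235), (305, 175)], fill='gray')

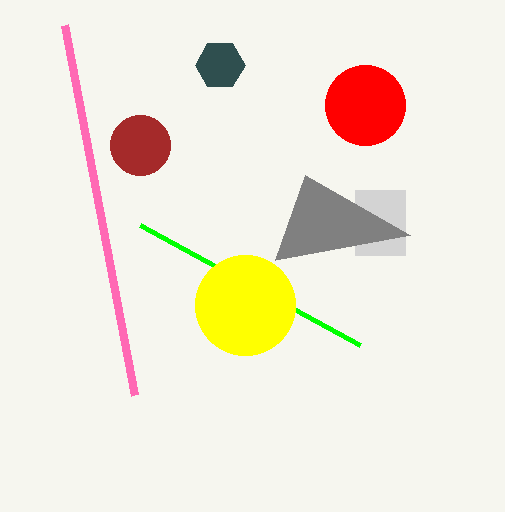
py1_1 = 25, px0_2 = 140, py0_2 = 225, center_x_3 = 365, radius_3 = 40, center_x_4 = 140, center_y_4 = 145, radius_4 = 30, center_x_5 = 245, center_y_5 = 305, radius_5 = 50, px0_6 = 355, px1_6 = 405, py1_6 = 255, center_x_7 = 220, center_y_7 = 65, radius_7 = 25, px0_8 = 275, py0_8 = 260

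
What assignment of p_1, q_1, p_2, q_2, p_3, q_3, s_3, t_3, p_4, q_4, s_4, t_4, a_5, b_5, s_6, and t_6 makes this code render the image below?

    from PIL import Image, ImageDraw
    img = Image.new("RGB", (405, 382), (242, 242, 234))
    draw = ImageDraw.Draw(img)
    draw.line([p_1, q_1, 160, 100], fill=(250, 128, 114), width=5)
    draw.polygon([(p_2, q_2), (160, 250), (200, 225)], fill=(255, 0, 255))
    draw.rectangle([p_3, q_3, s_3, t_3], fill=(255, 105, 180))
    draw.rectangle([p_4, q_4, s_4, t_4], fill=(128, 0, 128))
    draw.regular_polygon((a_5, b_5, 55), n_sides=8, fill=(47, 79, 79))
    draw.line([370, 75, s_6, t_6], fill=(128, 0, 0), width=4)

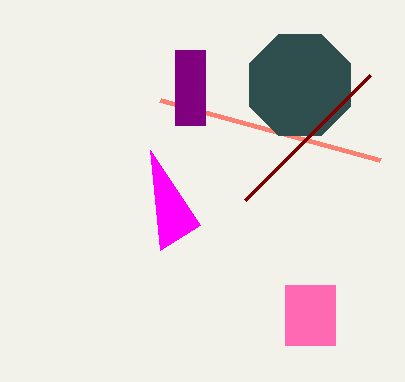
p_1 = 380, q_1 = 160, p_2 = 150, q_2 = 150, p_3 = 285, q_3 = 285, s_3 = 335, t_3 = 345, p_4 = 175, q_4 = 50, s_4 = 205, t_4 = 125, a_5 = 300, b_5 = 85, s_6 = 245, t_6 = 200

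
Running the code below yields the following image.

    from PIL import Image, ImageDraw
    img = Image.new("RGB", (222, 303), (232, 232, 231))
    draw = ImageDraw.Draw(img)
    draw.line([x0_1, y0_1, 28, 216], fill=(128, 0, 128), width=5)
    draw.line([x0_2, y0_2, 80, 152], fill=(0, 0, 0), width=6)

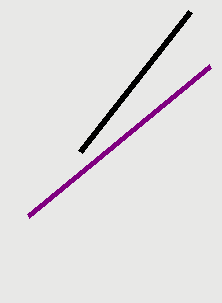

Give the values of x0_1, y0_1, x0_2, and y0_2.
x0_1 = 210, y0_1 = 66, x0_2 = 190, y0_2 = 12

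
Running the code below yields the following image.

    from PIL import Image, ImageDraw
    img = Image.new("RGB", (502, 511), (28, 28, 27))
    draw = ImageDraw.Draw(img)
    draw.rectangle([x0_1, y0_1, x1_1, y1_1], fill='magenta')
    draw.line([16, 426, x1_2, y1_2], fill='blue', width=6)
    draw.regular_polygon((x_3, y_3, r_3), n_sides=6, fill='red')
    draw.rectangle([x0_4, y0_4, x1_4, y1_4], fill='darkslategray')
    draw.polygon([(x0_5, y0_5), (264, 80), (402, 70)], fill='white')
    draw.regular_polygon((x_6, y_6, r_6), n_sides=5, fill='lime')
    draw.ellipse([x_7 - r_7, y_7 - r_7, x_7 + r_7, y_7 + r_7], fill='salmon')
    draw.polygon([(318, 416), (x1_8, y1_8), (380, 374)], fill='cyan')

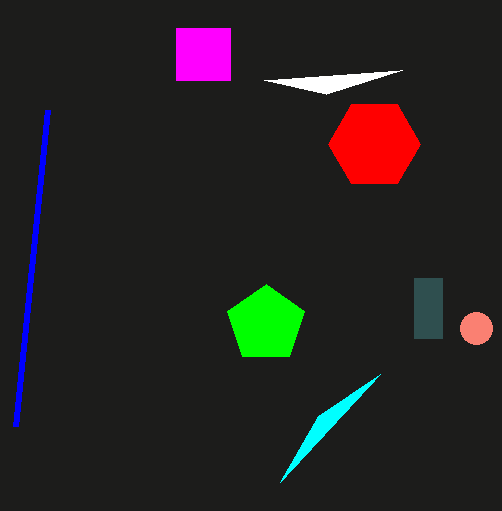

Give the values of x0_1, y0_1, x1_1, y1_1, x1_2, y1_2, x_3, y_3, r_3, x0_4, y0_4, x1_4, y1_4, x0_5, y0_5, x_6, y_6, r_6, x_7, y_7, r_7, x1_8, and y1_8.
x0_1 = 176; y0_1 = 28; x1_1 = 230; y1_1 = 80; x1_2 = 48; y1_2 = 110; x_3 = 374; y_3 = 144; r_3 = 46; x0_4 = 414; y0_4 = 278; x1_4 = 442; y1_4 = 338; x0_5 = 326; y0_5 = 94; x_6 = 266; y_6 = 324; r_6 = 40; x_7 = 476; y_7 = 328; r_7 = 16; x1_8 = 280; y1_8 = 482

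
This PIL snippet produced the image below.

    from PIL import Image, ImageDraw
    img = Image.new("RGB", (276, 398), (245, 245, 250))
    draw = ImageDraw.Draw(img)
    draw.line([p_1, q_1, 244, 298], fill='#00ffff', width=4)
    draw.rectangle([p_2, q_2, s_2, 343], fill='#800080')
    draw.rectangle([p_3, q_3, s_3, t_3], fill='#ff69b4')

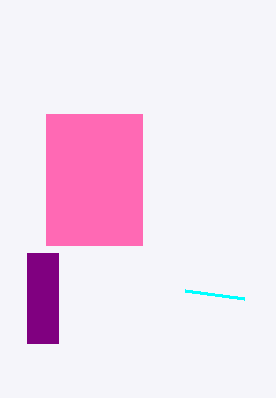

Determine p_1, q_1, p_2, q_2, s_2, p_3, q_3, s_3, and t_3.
p_1 = 185, q_1 = 290, p_2 = 27, q_2 = 253, s_2 = 58, p_3 = 46, q_3 = 114, s_3 = 142, t_3 = 245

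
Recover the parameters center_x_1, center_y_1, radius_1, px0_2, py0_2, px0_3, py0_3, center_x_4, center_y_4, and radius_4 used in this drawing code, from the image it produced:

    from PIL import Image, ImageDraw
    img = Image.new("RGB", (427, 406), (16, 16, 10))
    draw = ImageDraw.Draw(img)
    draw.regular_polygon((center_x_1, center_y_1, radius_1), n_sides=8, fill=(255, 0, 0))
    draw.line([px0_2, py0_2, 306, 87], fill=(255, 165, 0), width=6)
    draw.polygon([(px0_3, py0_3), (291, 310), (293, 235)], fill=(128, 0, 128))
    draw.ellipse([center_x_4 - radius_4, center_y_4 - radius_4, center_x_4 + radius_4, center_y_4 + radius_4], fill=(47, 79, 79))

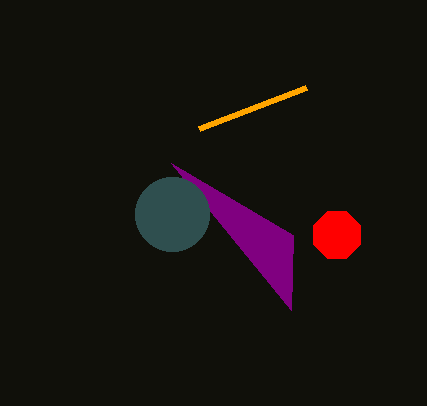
center_x_1 = 337
center_y_1 = 235
radius_1 = 25
px0_2 = 199
py0_2 = 128
px0_3 = 171
py0_3 = 163
center_x_4 = 172
center_y_4 = 214
radius_4 = 37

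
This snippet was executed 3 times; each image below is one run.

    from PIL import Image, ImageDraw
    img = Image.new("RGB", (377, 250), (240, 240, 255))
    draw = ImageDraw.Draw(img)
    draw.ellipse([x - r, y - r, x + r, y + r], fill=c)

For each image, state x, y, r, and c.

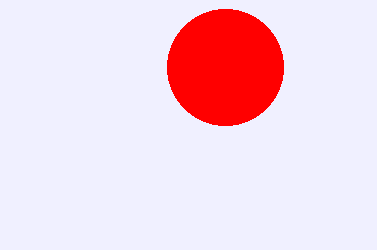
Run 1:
x = 225
y = 67
r = 58
c = 'red'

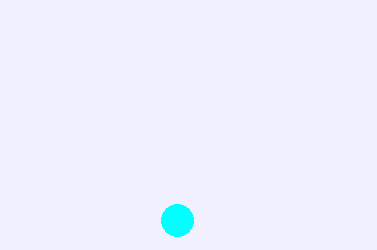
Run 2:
x = 177, y = 220, r = 16, c = 'cyan'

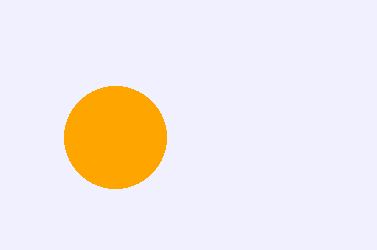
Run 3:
x = 115; y = 137; r = 51; c = 'orange'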